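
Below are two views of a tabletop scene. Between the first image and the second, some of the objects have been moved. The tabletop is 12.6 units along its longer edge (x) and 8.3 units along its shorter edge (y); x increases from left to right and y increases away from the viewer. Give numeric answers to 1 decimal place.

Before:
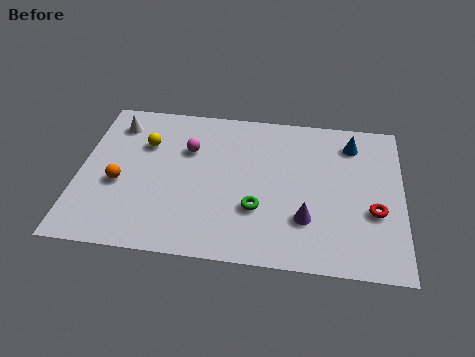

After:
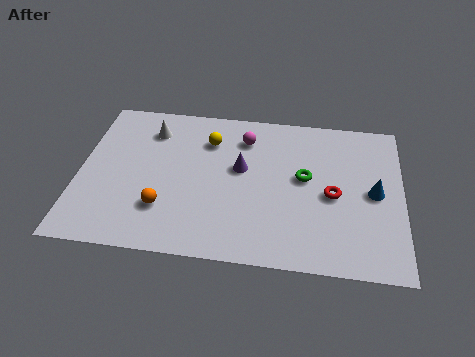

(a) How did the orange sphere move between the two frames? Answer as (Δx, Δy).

(1.8, -1.1)

From the two frames, the orange sphere sits at roughly (1.6, 3.4) before and (3.4, 2.3) after.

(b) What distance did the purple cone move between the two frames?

3.5

The purple cone moved from about (8.9, 2.4) to (6.3, 4.8), a distance of √(2.6² + 2.4²) ≈ 3.5.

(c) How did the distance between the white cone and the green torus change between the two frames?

-0.6

The distance was about 7.0 in the first image and 6.4 in the second, so they moved 0.6 units closer together.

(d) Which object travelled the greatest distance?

the purple cone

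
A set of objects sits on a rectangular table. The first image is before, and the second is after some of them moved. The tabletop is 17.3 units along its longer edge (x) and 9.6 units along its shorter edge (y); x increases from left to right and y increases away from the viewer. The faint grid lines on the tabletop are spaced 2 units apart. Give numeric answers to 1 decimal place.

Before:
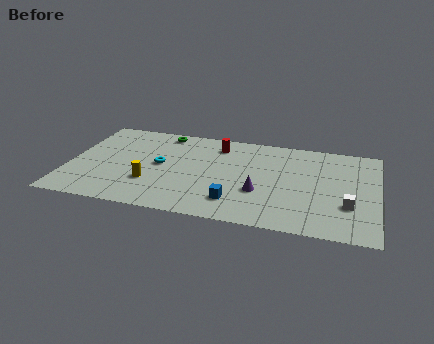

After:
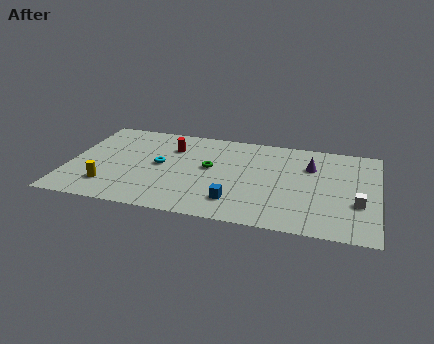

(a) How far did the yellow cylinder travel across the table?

2.4

The yellow cylinder was near (4.7, 3.0) before and (2.4, 2.2) after, so it travelled √(2.3² + 0.8²) ≈ 2.4 units.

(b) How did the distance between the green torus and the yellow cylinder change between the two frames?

+0.8

Before: roughly 5.5 units apart; after: 6.3. That's 0.8 units further apart.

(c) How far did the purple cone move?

4.3

The purple cone was near (10.8, 3.4) before and (13.5, 6.7) after, so it travelled √(2.7² + 3.3²) ≈ 4.3 units.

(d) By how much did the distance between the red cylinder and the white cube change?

+2.3

They were about 8.9 units apart before and 11.2 after — 2.3 units further apart.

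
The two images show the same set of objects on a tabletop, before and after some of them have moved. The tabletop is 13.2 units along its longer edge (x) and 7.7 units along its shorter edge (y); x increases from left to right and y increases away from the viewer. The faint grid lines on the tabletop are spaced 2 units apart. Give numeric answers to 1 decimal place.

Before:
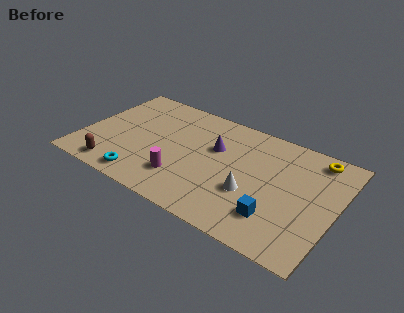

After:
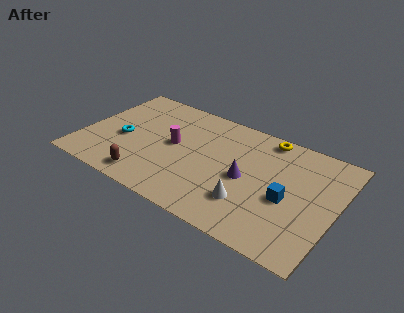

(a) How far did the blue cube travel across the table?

1.5

The blue cube moved from about (10.4, 1.9) to (10.8, 3.3), a distance of √(0.4² + 1.4²) ≈ 1.5.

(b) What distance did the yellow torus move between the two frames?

2.6

The yellow torus moved from about (11.8, 6.7) to (9.2, 6.9), a distance of √(2.6² + 0.2²) ≈ 2.6.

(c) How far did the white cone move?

0.7

The white cone moved from about (9.0, 2.8) to (9.0, 2.1), a distance of √(0.0² + 0.7²) ≈ 0.7.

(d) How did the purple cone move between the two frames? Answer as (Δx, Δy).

(1.8, -1.3)

The purple cone was at about (6.8, 4.9) and moved to about (8.6, 3.6).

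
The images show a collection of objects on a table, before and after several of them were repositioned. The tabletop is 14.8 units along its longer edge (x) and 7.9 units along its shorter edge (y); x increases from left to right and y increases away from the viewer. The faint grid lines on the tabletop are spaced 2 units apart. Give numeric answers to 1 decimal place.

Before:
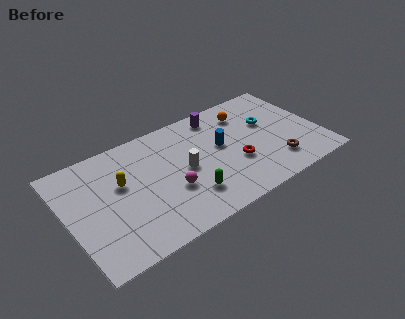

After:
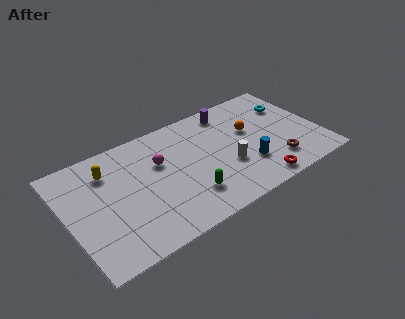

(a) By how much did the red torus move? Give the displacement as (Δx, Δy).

(0.9, -2.0)

The red torus was at about (9.7, 2.9) and moved to about (10.6, 0.9).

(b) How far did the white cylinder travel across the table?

2.6

The white cylinder moved from about (6.8, 3.9) to (9.2, 2.9), a distance of √(2.4² + 1.0²) ≈ 2.6.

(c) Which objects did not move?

the brown torus and the green capsule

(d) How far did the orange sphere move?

1.4

The orange sphere was near (10.9, 6.2) before and (10.9, 4.8) after, so it travelled √(0.0² + 1.4²) ≈ 1.4 units.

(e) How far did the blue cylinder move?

2.4

From (9.1, 4.5) to (10.3, 2.4), the blue cylinder covered √(1.2² + 2.1²) ≈ 2.4 units.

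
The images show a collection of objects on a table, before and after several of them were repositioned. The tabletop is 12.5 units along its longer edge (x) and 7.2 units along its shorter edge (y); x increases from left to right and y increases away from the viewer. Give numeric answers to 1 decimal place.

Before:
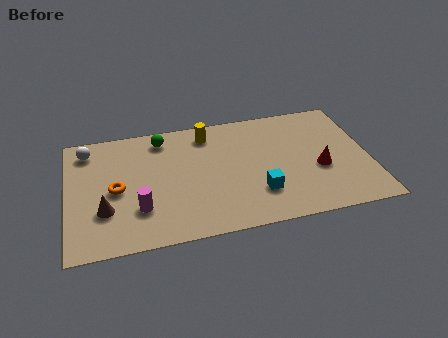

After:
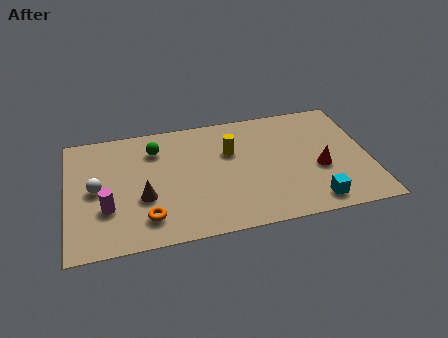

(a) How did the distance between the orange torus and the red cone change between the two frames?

-1.1

They were about 8.4 units apart before and 7.3 after — 1.1 units closer together.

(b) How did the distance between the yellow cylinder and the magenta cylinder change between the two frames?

+0.8

Before: roughly 4.9 units apart; after: 5.7. That's 0.8 units further apart.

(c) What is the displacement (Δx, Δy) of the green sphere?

(-0.3, -0.6)

The green sphere was at about (4.0, 6.1) and moved to about (3.7, 5.5).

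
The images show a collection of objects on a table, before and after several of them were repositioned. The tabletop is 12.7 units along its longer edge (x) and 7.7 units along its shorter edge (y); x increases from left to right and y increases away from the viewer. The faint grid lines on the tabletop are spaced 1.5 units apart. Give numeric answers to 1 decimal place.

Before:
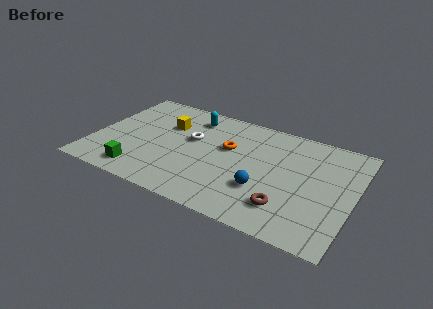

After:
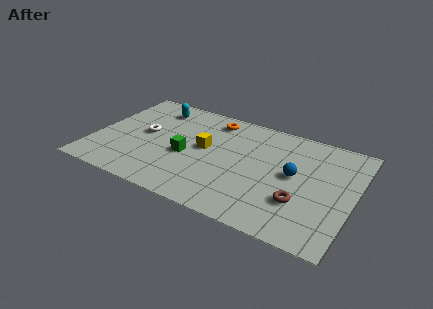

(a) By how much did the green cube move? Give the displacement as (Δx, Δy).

(2.0, 2.1)

The green cube started near (2.6, 1.2) and ended near (4.6, 3.3).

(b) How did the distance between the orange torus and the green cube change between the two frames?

-1.9

Before: roughly 5.2 units apart; after: 3.3. That's 1.9 units closer together.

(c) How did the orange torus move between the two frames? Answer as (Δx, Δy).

(-1.0, 1.8)

From the two frames, the orange torus sits at roughly (6.5, 4.7) before and (5.5, 6.5) after.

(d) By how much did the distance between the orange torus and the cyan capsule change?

+0.3

They were about 2.6 units apart before and 2.9 after — 0.3 units further apart.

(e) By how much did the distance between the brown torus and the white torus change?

+2.4

Before: roughly 5.7 units apart; after: 8.1. That's 2.4 units further apart.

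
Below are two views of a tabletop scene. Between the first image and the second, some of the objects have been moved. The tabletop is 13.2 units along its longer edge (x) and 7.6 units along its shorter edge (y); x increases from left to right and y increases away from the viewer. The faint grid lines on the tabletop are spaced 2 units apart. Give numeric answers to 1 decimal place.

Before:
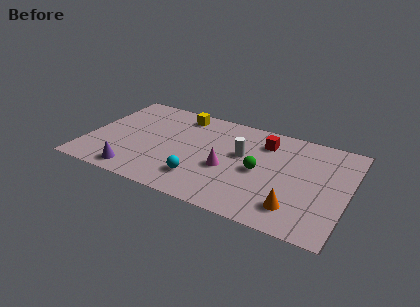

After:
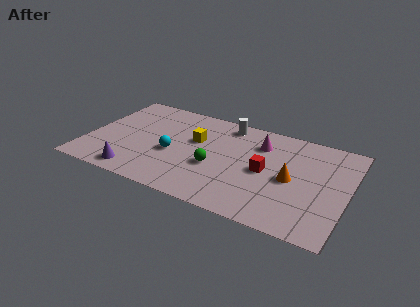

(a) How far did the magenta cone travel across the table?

3.0

The magenta cone moved from about (7.2, 3.1) to (8.6, 5.7), a distance of √(1.4² + 2.6²) ≈ 3.0.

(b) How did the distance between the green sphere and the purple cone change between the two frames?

-2.2

Before: roughly 6.5 units apart; after: 4.3. That's 2.2 units closer together.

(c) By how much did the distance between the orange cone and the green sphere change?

+1.0

The distance was about 2.8 in the first image and 3.8 in the second, so they moved 1.0 units further apart.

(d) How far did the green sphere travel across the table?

2.3

The green sphere was near (8.8, 3.6) before and (6.6, 3.0) after, so it travelled √(2.2² + 0.6²) ≈ 2.3 units.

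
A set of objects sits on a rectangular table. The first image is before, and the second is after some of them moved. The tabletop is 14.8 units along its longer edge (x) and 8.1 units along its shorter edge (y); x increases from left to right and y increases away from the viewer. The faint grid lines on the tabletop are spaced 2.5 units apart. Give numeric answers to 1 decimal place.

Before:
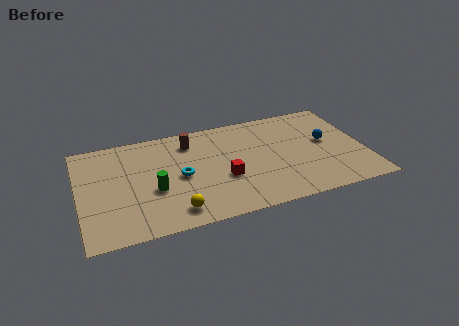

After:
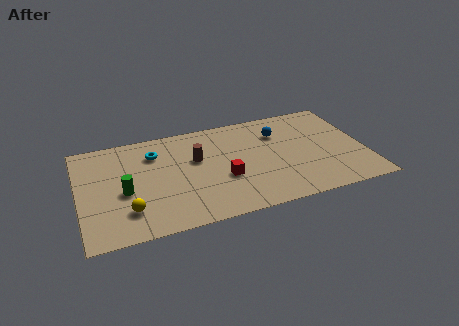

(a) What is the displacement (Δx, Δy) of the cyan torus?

(-1.2, 2.2)

From the two frames, the cyan torus sits at roughly (5.2, 3.9) before and (4.0, 6.1) after.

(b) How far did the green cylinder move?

1.5

From (3.8, 3.2) to (2.3, 3.5), the green cylinder covered √(1.5² + 0.3²) ≈ 1.5 units.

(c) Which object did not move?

the red cube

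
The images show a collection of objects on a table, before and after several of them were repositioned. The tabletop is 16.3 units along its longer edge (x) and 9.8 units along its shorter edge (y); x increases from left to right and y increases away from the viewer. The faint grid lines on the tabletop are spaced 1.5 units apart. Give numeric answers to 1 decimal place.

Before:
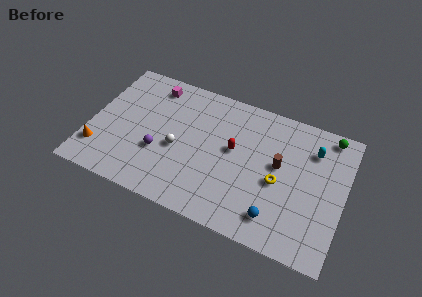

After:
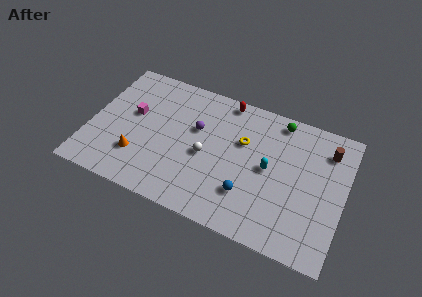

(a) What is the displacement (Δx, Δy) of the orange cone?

(2.5, 0.4)

The orange cone started near (0.8, 2.3) and ended near (3.3, 2.7).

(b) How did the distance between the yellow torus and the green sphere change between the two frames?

-2.1

They were about 5.3 units apart before and 3.2 after — 2.1 units closer together.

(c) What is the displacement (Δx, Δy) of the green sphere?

(-3.2, -0.1)

The green sphere was at about (15.0, 8.8) and moved to about (11.8, 8.7).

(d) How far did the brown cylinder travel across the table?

3.6

From (12.1, 5.5) to (15.0, 7.7), the brown cylinder covered √(2.9² + 2.2²) ≈ 3.6 units.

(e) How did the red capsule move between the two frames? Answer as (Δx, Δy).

(-0.9, 3.4)

From the two frames, the red capsule sits at roughly (9.2, 5.5) before and (8.3, 8.9) after.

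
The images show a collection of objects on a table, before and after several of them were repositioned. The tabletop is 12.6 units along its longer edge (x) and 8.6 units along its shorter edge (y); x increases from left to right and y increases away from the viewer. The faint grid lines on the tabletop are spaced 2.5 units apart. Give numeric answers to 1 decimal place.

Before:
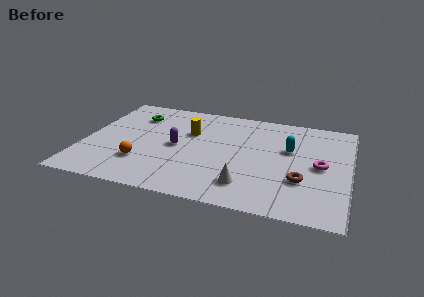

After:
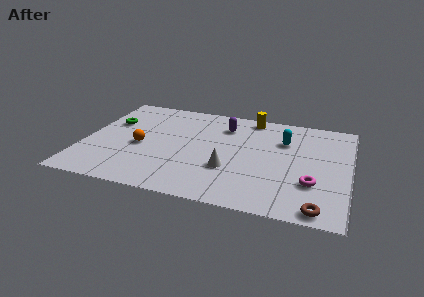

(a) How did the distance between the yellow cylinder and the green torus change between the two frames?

+4.1

The distance was about 2.8 in the first image and 6.9 in the second, so they moved 4.1 units further apart.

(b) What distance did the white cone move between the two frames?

1.4

From (7.9, 1.8) to (7.0, 2.9), the white cone covered √(0.9² + 1.1²) ≈ 1.4 units.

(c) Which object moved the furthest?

the yellow cylinder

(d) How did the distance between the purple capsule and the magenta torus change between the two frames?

-0.9

The distance was about 6.8 in the first image and 5.9 in the second, so they moved 0.9 units closer together.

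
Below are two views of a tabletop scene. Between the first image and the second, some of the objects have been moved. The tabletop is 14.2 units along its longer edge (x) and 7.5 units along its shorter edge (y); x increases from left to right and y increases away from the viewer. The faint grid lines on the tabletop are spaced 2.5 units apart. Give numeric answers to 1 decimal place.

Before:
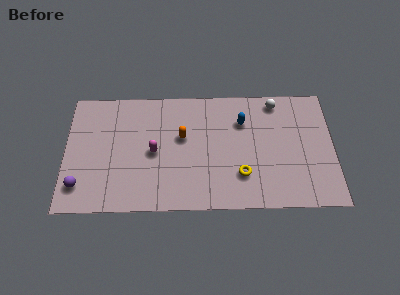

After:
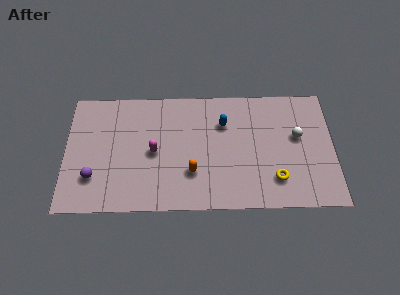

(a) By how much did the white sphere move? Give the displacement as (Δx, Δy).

(1.1, -2.2)

The white sphere was at about (11.2, 6.6) and moved to about (12.3, 4.4).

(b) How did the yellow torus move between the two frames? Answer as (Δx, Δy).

(1.8, -0.3)

From the two frames, the yellow torus sits at roughly (9.3, 2.1) before and (11.1, 1.8) after.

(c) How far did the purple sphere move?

0.9

The purple sphere was near (0.8, 1.6) before and (1.5, 2.1) after, so it travelled √(0.7² + 0.5²) ≈ 0.9 units.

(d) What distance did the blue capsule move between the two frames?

1.0

The blue capsule moved from about (9.4, 5.4) to (8.4, 5.3), a distance of √(1.0² + 0.1²) ≈ 1.0.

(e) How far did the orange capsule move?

2.3

The orange capsule moved from about (6.2, 4.5) to (6.7, 2.3), a distance of √(0.5² + 2.2²) ≈ 2.3.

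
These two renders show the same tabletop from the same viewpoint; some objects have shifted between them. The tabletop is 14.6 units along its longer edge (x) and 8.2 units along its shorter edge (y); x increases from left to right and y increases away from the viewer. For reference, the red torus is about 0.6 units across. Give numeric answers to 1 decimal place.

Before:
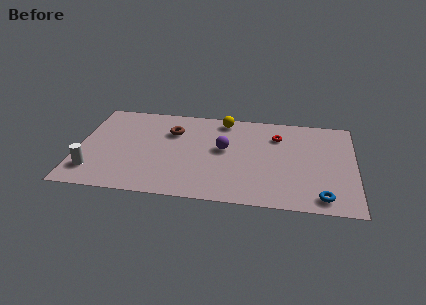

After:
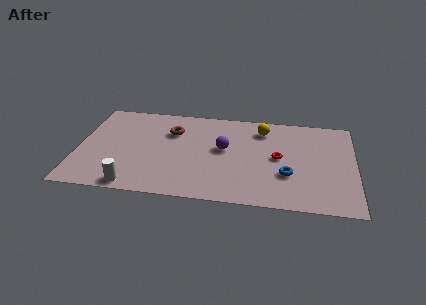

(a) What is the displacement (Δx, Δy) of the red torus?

(0.1, -1.9)

From the two frames, the red torus sits at roughly (10.5, 6.1) before and (10.6, 4.2) after.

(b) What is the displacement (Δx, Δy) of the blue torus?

(-1.8, 1.7)

From the two frames, the blue torus sits at roughly (12.9, 1.1) before and (11.1, 2.8) after.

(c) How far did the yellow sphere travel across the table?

2.2

The yellow sphere was near (7.6, 7.2) before and (9.7, 6.6) after, so it travelled √(2.1² + 0.6²) ≈ 2.2 units.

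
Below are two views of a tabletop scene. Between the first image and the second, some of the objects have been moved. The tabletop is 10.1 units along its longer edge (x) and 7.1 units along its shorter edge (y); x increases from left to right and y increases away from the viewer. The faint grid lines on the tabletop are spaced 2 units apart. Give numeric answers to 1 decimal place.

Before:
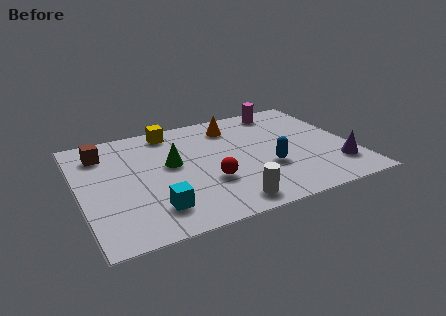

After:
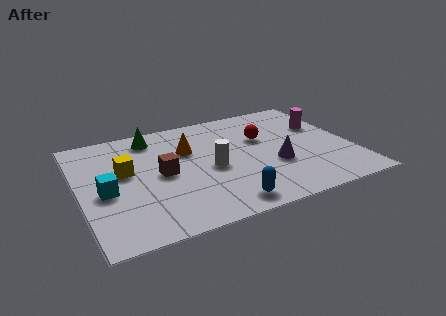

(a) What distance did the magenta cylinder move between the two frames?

2.1

The magenta cylinder moved from about (7.9, 6.2) to (9.2, 4.6), a distance of √(1.3² + 1.6²) ≈ 2.1.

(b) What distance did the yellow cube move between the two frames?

2.8

The yellow cube was near (3.6, 6.2) before and (1.7, 4.1) after, so it travelled √(1.9² + 2.1²) ≈ 2.8 units.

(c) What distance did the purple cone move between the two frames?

2.4

The purple cone moved from about (9.3, 1.7) to (7.1, 2.6), a distance of √(2.2² + 0.9²) ≈ 2.4.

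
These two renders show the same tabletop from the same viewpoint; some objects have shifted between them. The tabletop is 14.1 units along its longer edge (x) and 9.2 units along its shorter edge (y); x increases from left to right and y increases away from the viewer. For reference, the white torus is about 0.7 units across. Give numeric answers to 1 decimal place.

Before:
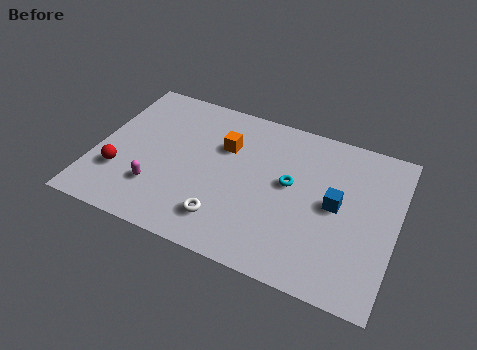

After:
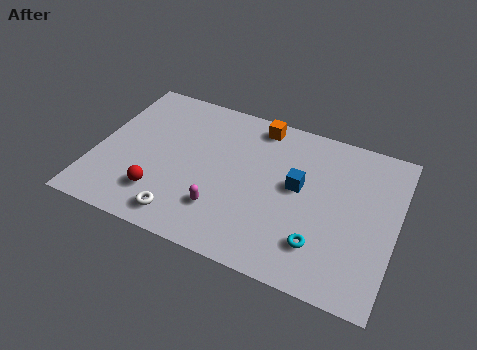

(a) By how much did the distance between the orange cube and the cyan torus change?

+3.5

They were about 3.4 units apart before and 6.9 after — 3.5 units further apart.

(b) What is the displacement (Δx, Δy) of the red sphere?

(2.0, -0.6)

The red sphere started near (1.3, 2.8) and ended near (3.3, 2.2).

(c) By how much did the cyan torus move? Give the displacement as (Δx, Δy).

(1.7, -2.9)

The cyan torus started near (9.1, 5.1) and ended near (10.8, 2.2).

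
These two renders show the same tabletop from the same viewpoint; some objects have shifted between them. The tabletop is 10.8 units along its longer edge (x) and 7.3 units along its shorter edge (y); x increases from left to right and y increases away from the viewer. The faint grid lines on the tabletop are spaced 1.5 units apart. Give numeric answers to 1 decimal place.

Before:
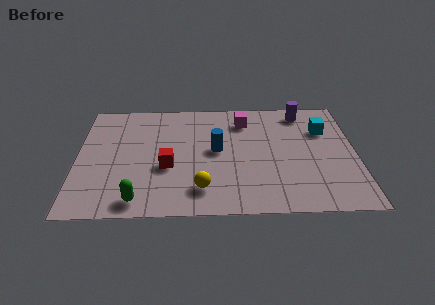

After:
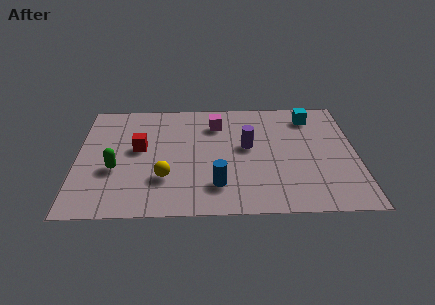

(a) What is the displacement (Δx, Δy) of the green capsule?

(-0.9, 1.9)

From the two frames, the green capsule sits at roughly (2.4, 0.9) before and (1.5, 2.8) after.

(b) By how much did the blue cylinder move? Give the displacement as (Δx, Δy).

(0.0, -2.2)

The blue cylinder was at about (5.4, 3.9) and moved to about (5.4, 1.7).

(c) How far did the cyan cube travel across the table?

1.0

The cyan cube was near (9.6, 5.1) before and (9.1, 6.0) after, so it travelled √(0.5² + 0.9²) ≈ 1.0 units.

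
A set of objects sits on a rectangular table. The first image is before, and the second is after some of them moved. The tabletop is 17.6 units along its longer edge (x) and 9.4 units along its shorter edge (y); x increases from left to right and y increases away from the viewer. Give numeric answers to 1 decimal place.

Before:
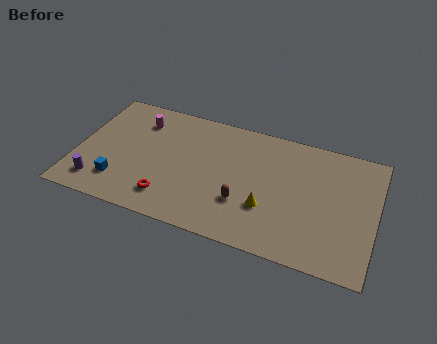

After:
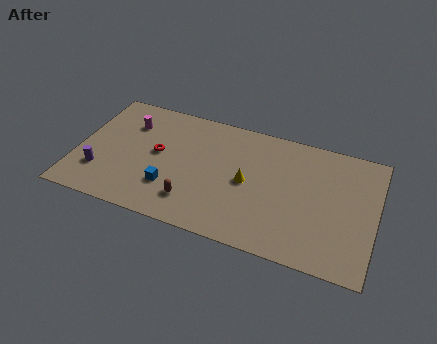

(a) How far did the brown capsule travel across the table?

3.0

From (10.0, 3.0) to (7.1, 2.1), the brown capsule covered √(2.9² + 0.9²) ≈ 3.0 units.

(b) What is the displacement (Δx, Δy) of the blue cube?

(3.0, 0.5)

The blue cube started near (2.7, 2.2) and ended near (5.7, 2.7).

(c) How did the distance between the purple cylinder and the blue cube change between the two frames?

+2.9

The distance was about 1.3 in the first image and 4.2 in the second, so they moved 2.9 units further apart.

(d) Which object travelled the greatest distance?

the red torus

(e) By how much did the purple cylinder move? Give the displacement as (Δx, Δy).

(0.0, 0.9)

The purple cylinder was at about (1.5, 1.7) and moved to about (1.5, 2.6).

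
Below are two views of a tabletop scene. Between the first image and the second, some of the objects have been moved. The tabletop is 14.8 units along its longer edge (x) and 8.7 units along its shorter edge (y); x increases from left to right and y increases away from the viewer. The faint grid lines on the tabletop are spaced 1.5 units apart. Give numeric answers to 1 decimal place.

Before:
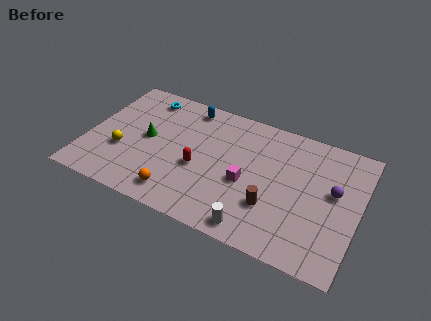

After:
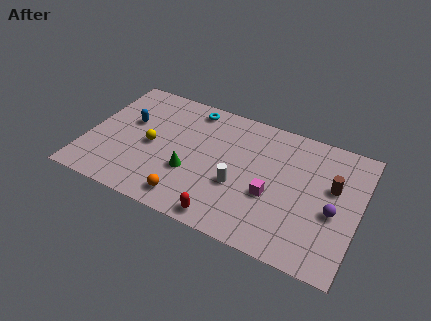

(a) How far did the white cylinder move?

2.6

The white cylinder was near (9.6, 1.0) before and (8.4, 3.3) after, so it travelled √(1.2² + 2.3²) ≈ 2.6 units.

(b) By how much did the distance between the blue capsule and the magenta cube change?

+2.9

Before: roughly 5.4 units apart; after: 8.3. That's 2.9 units further apart.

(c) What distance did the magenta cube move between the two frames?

1.4

From (8.8, 3.7) to (10.2, 3.4), the magenta cube covered √(1.4² + 0.3²) ≈ 1.4 units.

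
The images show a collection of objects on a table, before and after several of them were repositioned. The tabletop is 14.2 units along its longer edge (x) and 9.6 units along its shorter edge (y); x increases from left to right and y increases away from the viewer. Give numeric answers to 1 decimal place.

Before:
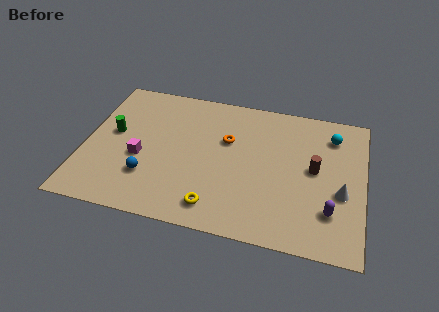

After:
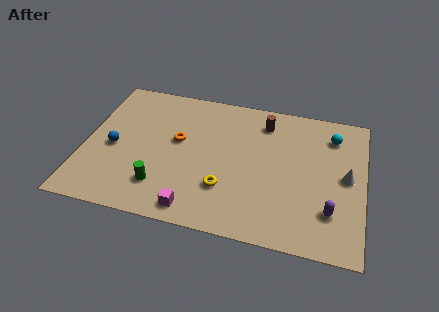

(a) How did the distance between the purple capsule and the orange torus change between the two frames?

+2.0

They were about 6.5 units apart before and 8.5 after — 2.0 units further apart.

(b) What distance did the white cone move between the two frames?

1.1

The white cone was near (13.1, 3.8) before and (13.3, 4.9) after, so it travelled √(0.2² + 1.1²) ≈ 1.1 units.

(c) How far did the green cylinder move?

4.1

The green cylinder was near (1.4, 5.3) before and (4.1, 2.2) after, so it travelled √(2.7² + 3.1²) ≈ 4.1 units.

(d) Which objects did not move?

the cyan sphere and the purple capsule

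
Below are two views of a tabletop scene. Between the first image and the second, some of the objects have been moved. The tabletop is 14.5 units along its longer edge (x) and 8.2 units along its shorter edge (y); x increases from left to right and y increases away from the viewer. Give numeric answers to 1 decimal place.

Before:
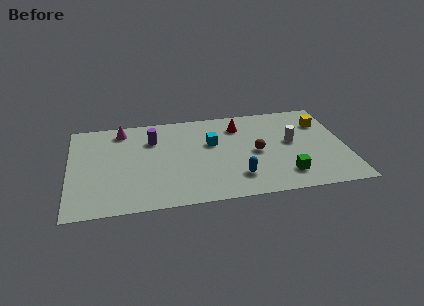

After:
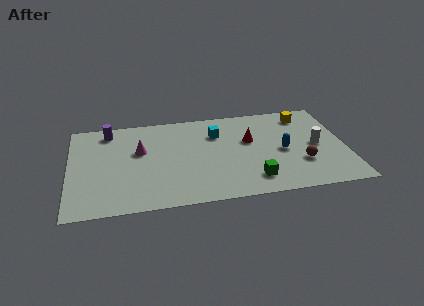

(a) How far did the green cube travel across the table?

1.7

From (11.2, 1.7) to (9.5, 1.6), the green cube covered √(1.7² + 0.1²) ≈ 1.7 units.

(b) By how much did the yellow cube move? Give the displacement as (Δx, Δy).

(-0.9, 0.8)

The yellow cube was at about (13.4, 6.0) and moved to about (12.5, 6.8).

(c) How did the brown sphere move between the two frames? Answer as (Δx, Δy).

(2.3, -1.3)

The brown sphere was at about (9.8, 3.9) and moved to about (12.1, 2.6).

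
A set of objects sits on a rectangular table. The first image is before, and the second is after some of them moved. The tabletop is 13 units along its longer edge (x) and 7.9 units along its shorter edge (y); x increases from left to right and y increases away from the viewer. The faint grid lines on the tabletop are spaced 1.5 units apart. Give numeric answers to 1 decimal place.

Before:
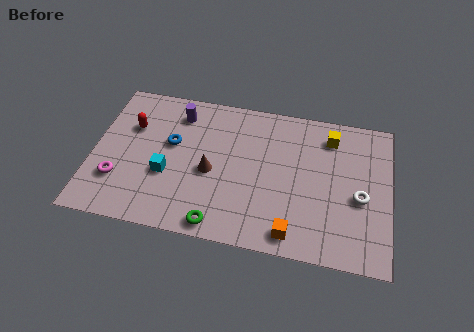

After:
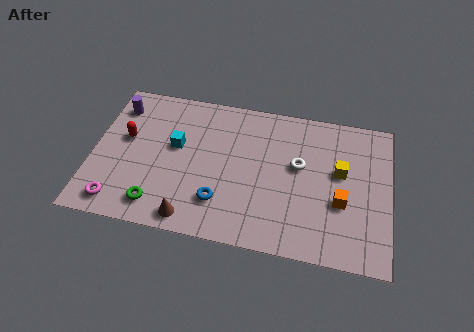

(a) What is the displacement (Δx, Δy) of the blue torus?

(2.3, -2.7)

The blue torus started near (3.4, 4.7) and ended near (5.7, 2.0).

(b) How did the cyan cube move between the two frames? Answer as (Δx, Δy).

(0.3, 1.6)

From the two frames, the cyan cube sits at roughly (3.3, 3.0) before and (3.6, 4.6) after.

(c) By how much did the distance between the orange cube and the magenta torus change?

+2.0

Before: roughly 7.8 units apart; after: 9.8. That's 2.0 units further apart.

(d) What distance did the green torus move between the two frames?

2.7

The green torus was near (5.7, 0.8) before and (3.0, 1.3) after, so it travelled √(2.7² + 0.5²) ≈ 2.7 units.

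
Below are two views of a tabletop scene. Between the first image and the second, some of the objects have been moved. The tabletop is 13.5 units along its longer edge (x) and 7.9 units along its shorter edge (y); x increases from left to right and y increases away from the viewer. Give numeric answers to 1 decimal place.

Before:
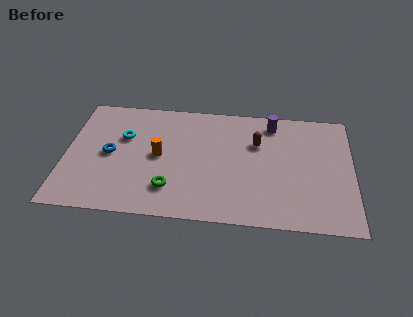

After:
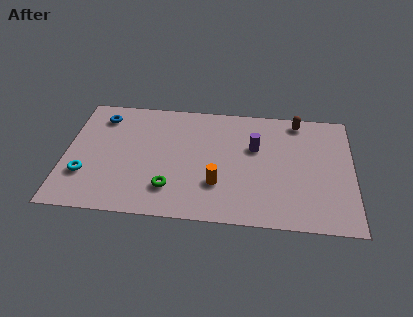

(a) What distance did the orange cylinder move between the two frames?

3.2

From (4.4, 4.0) to (7.2, 2.4), the orange cylinder covered √(2.8² + 1.6²) ≈ 3.2 units.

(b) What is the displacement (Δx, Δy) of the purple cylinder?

(-0.8, -1.7)

The purple cylinder started near (9.7, 6.7) and ended near (8.9, 5.0).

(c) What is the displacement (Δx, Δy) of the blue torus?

(-0.5, 2.5)

The blue torus started near (2.1, 3.9) and ended near (1.6, 6.4).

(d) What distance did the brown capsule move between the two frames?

2.5

The brown capsule was near (9.0, 5.3) before and (10.9, 7.0) after, so it travelled √(1.9² + 1.7²) ≈ 2.5 units.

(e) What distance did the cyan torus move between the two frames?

3.2

The cyan torus moved from about (2.7, 5.1) to (1.0, 2.4), a distance of √(1.7² + 2.7²) ≈ 3.2.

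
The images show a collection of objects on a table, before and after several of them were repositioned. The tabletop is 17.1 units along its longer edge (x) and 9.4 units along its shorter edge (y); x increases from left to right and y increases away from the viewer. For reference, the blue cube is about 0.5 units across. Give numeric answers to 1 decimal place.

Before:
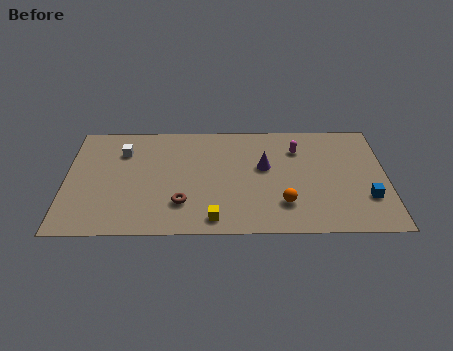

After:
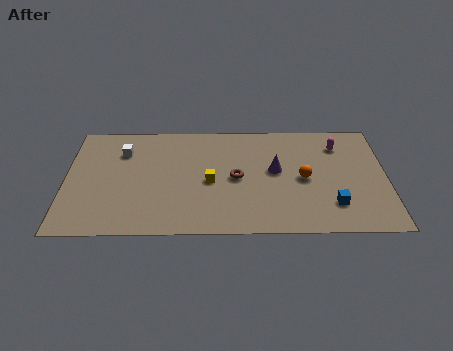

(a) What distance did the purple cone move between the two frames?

0.7

The purple cone was near (10.6, 5.5) before and (11.2, 5.2) after, so it travelled √(0.6² + 0.3²) ≈ 0.7 units.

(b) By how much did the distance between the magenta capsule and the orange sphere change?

-1.3

Before: roughly 4.7 units apart; after: 3.4. That's 1.3 units closer together.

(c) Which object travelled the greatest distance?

the brown torus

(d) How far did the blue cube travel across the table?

1.9

The blue cube was near (16.0, 2.8) before and (14.2, 2.3) after, so it travelled √(1.8² + 0.5²) ≈ 1.9 units.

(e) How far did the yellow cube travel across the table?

3.1

From (7.9, 1.2) to (7.7, 4.3), the yellow cube covered √(0.2² + 3.1²) ≈ 3.1 units.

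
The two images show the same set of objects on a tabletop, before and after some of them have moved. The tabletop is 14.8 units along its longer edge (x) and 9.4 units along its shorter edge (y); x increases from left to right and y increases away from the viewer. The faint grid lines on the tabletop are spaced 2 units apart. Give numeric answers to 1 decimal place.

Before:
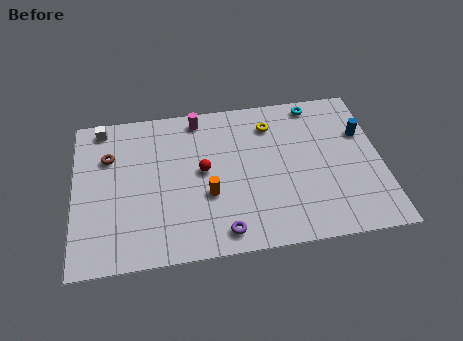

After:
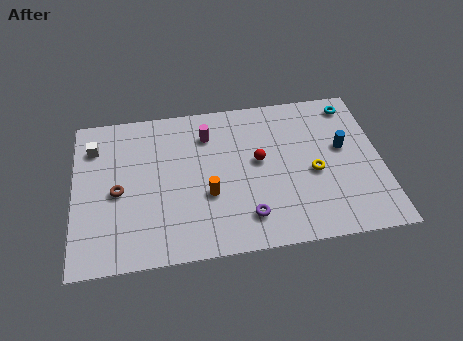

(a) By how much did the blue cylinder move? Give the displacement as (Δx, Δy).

(-1.0, -0.8)

The blue cylinder started near (14.0, 6.2) and ended near (13.0, 5.4).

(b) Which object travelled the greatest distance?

the yellow torus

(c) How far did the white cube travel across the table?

1.3

The white cube was near (1.4, 8.4) before and (1.0, 7.2) after, so it travelled √(0.4² + 1.2²) ≈ 1.3 units.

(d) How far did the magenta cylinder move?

1.2

The magenta cylinder moved from about (6.1, 8.3) to (6.5, 7.2), a distance of √(0.4² + 1.1²) ≈ 1.2.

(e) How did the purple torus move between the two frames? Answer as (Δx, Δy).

(1.2, 0.7)

The purple torus started near (7.0, 1.2) and ended near (8.2, 1.9).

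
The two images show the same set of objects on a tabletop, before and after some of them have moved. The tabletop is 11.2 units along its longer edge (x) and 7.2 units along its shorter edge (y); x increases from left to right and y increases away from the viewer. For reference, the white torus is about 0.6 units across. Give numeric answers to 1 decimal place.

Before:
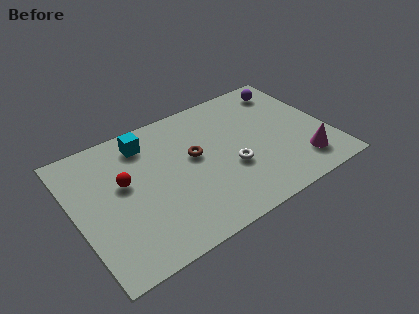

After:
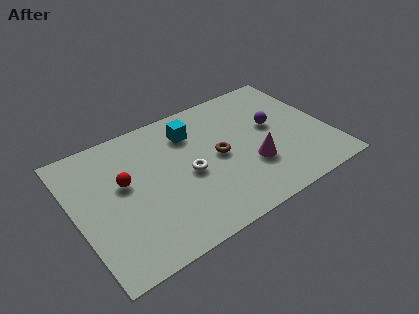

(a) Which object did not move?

the red sphere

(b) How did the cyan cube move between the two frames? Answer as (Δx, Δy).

(2.0, -0.4)

The cyan cube was at about (3.4, 5.9) and moved to about (5.4, 5.5).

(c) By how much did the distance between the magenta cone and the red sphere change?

-2.3

They were about 8.0 units apart before and 5.7 after — 2.3 units closer together.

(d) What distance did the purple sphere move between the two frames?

2.1

The purple sphere moved from about (9.9, 6.0) to (8.9, 4.1), a distance of √(1.0² + 1.9²) ≈ 2.1.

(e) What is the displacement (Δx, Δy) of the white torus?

(-1.8, 0.6)

The white torus started near (6.7, 2.7) and ended near (4.9, 3.3).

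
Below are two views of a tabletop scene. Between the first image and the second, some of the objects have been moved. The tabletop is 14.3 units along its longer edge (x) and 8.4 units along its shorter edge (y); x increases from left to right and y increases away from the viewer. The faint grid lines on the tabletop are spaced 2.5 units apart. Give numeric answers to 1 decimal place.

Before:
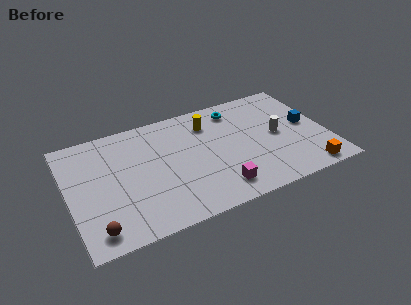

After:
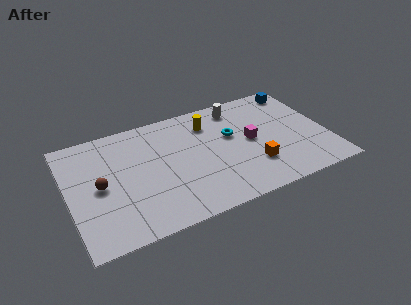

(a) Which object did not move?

the yellow cylinder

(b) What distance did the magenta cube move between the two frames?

3.6

From (7.9, 1.5) to (10.1, 4.3), the magenta cube covered √(2.2² + 2.8²) ≈ 3.6 units.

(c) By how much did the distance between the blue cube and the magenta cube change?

-1.8

The distance was about 6.1 in the first image and 4.3 in the second, so they moved 1.8 units closer together.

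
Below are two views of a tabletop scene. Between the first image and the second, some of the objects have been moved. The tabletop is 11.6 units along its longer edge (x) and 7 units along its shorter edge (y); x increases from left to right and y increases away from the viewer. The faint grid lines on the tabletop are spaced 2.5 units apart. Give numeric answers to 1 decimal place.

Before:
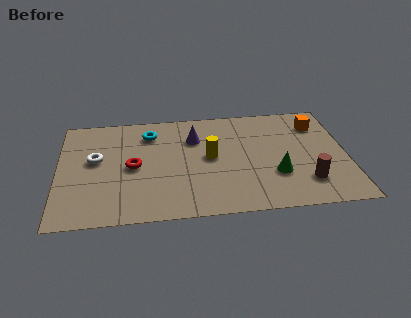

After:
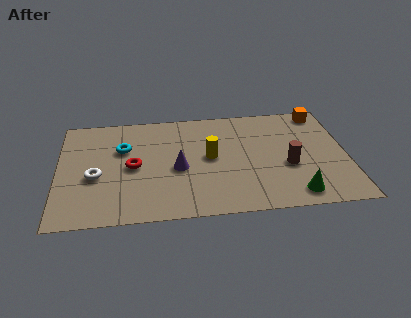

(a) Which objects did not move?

the yellow cylinder and the red torus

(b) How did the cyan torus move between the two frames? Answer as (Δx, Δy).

(-1.1, -0.9)

The cyan torus was at about (3.7, 5.5) and moved to about (2.6, 4.6).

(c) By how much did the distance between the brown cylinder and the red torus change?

-0.9

They were about 7.1 units apart before and 6.2 after — 0.9 units closer together.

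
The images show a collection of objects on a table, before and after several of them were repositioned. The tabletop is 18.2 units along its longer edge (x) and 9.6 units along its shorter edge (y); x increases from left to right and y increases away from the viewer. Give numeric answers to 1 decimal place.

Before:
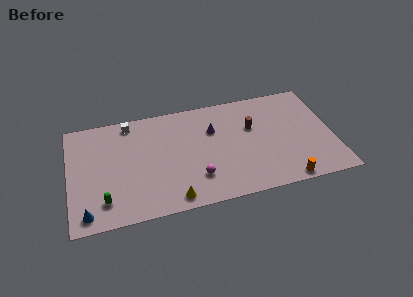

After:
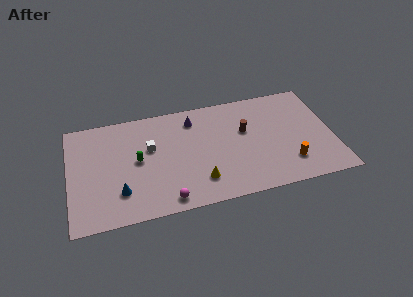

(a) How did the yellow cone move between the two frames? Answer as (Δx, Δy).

(1.9, 1.1)

The yellow cone was at about (6.9, 1.1) and moved to about (8.8, 2.2).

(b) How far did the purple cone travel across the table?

1.8

From (10.0, 6.5) to (8.7, 7.8), the purple cone covered √(1.3² + 1.3²) ≈ 1.8 units.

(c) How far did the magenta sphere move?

2.5

From (8.6, 2.5) to (6.5, 1.1), the magenta sphere covered √(2.1² + 1.4²) ≈ 2.5 units.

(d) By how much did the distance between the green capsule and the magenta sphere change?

-2.0

They were about 6.3 units apart before and 4.3 after — 2.0 units closer together.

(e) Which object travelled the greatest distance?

the green capsule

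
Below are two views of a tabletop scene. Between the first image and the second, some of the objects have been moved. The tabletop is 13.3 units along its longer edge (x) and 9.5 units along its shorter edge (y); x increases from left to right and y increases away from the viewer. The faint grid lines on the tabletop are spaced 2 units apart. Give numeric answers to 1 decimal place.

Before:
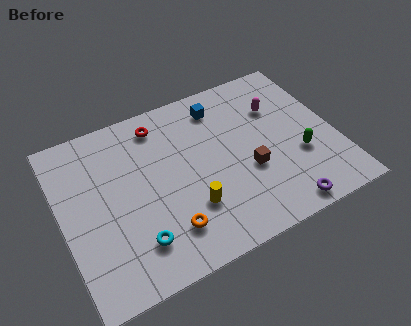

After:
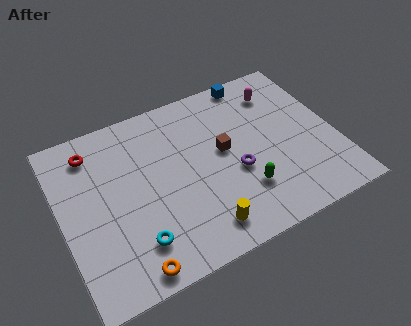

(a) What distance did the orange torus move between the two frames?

2.2

From (4.7, 2.1) to (2.8, 0.9), the orange torus covered √(1.9² + 1.2²) ≈ 2.2 units.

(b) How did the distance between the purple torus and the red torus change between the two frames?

-1.1

They were about 8.7 units apart before and 7.6 after — 1.1 units closer together.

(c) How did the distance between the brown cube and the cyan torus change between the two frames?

-0.3

Before: roughly 5.9 units apart; after: 5.6. That's 0.3 units closer together.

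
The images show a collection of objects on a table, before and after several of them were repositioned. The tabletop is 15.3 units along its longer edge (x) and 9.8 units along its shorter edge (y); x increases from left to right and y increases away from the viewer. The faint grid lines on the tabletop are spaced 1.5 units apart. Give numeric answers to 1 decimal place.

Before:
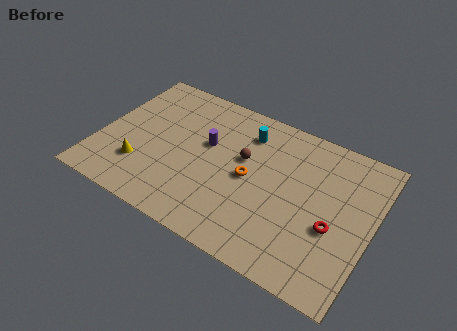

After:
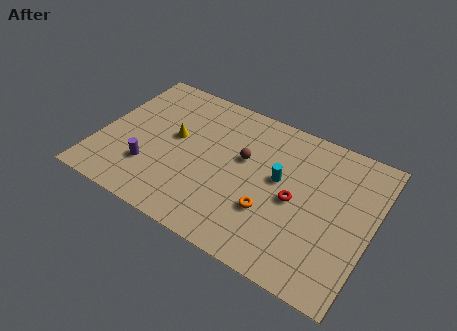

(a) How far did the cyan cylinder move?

3.1

From (7.9, 7.7) to (10.1, 5.5), the cyan cylinder covered √(2.2² + 2.2²) ≈ 3.1 units.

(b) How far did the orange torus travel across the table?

2.1

From (8.5, 4.8) to (9.9, 3.2), the orange torus covered √(1.4² + 1.6²) ≈ 2.1 units.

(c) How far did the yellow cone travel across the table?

3.2

The yellow cone moved from about (2.6, 2.7) to (4.1, 5.5), a distance of √(1.5² + 2.8²) ≈ 3.2.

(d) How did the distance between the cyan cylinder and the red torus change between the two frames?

-5.3

They were about 6.6 units apart before and 1.3 after — 5.3 units closer together.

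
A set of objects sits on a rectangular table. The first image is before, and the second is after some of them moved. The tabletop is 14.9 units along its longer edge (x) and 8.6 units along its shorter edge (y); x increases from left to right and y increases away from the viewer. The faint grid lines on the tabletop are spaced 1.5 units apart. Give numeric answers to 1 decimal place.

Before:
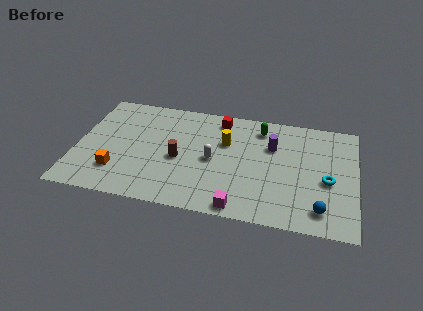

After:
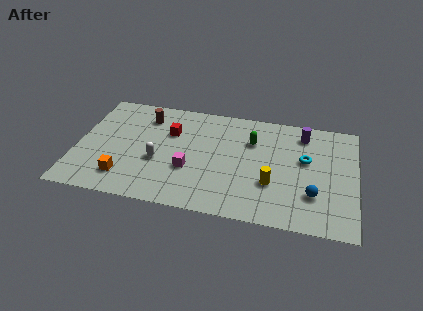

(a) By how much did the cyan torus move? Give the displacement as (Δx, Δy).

(-1.2, 1.4)

From the two frames, the cyan torus sits at roughly (13.4, 3.7) before and (12.2, 5.1) after.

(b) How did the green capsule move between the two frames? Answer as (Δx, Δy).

(-0.4, -1.1)

From the two frames, the green capsule sits at roughly (9.7, 7.1) before and (9.3, 6.0) after.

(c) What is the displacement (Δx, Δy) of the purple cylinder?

(1.6, 1.3)

From the two frames, the purple cylinder sits at roughly (10.4, 5.8) before and (12.0, 7.1) after.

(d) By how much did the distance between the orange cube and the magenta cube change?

-3.1

The distance was about 6.7 in the first image and 3.6 in the second, so they moved 3.1 units closer together.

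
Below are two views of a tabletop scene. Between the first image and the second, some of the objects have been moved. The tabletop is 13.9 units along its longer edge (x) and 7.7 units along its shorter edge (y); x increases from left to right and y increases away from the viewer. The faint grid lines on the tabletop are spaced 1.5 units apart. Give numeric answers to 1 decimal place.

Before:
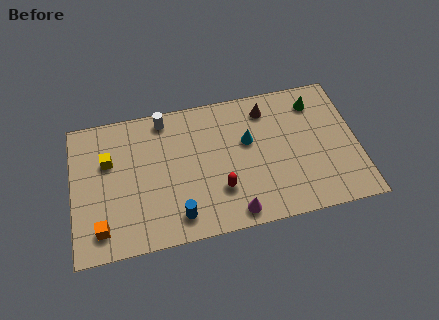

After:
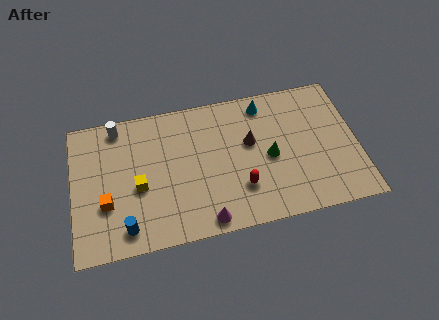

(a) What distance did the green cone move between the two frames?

3.5

The green cone moved from about (12.0, 6.2) to (9.6, 3.6), a distance of √(2.4² + 2.6²) ≈ 3.5.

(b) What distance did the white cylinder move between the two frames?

2.3

The white cylinder was near (4.6, 6.8) before and (2.3, 6.8) after, so it travelled √(2.3² + 0.0²) ≈ 2.3 units.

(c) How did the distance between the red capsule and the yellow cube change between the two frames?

-0.9

The distance was about 5.9 in the first image and 5.0 in the second, so they moved 0.9 units closer together.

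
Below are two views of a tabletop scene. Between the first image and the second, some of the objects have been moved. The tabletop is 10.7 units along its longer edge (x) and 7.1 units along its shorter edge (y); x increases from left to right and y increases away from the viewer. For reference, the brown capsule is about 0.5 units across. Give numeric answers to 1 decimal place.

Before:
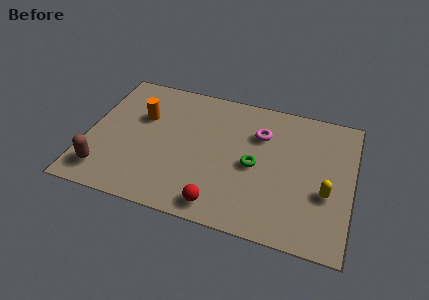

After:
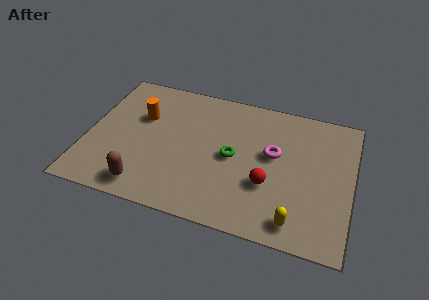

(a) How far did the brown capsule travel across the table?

1.7

The brown capsule moved from about (0.9, 1.3) to (2.6, 1.0), a distance of √(1.7² + 0.3²) ≈ 1.7.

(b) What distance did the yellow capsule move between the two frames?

2.0

The yellow capsule moved from about (9.7, 2.7) to (8.6, 1.0), a distance of √(1.1² + 1.7²) ≈ 2.0.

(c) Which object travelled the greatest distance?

the red sphere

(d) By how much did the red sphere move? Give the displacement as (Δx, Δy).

(1.8, 1.6)

The red sphere started near (5.6, 0.9) and ended near (7.4, 2.5).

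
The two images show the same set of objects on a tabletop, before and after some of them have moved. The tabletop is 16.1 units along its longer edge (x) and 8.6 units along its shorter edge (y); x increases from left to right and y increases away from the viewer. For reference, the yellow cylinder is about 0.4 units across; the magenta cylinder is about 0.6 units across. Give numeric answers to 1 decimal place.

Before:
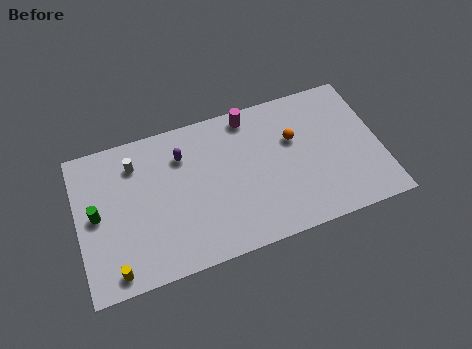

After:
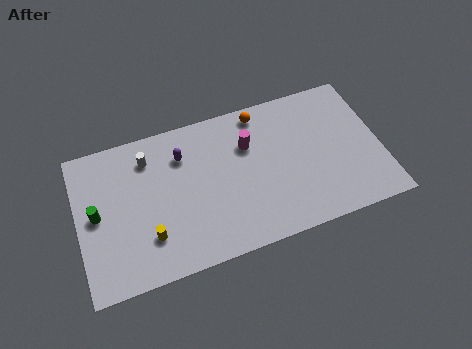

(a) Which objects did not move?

the green cylinder and the purple capsule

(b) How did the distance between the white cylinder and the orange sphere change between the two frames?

-2.3

The distance was about 8.5 in the first image and 6.2 in the second, so they moved 2.3 units closer together.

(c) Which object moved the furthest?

the orange sphere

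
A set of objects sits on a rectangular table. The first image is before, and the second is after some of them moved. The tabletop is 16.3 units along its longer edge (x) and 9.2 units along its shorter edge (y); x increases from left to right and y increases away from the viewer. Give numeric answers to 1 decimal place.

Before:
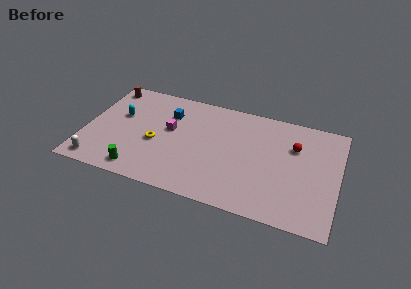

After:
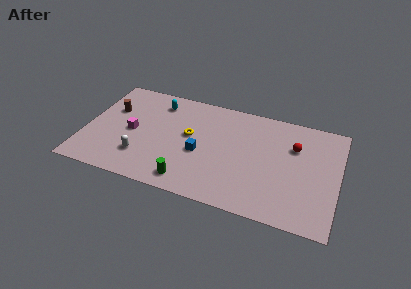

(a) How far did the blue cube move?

3.6

The blue cube was near (5.2, 6.7) before and (7.5, 3.9) after, so it travelled √(2.3² + 2.8²) ≈ 3.6 units.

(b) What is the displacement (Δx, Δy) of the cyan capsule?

(2.3, 1.9)

From the two frames, the cyan capsule sits at roughly (2.1, 5.6) before and (4.4, 7.5) after.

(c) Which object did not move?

the red sphere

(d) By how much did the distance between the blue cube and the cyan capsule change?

+1.5

They were about 3.3 units apart before and 4.8 after — 1.5 units further apart.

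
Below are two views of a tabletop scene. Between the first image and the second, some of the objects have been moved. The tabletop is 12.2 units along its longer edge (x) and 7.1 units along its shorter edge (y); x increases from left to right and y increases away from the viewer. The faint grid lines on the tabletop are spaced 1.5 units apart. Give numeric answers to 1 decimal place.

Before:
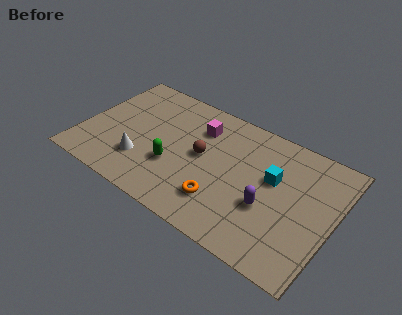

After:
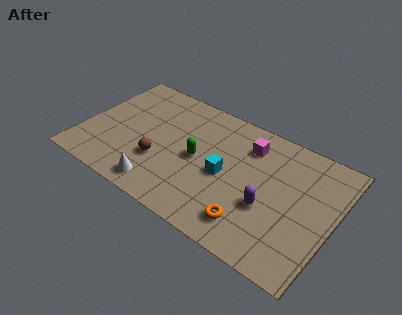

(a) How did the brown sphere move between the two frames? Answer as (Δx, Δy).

(-1.9, -1.4)

From the two frames, the brown sphere sits at roughly (5.8, 3.8) before and (3.9, 2.4) after.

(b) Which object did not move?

the purple capsule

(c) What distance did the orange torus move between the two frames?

1.6

From (7.1, 1.8) to (8.6, 1.4), the orange torus covered √(1.5² + 0.4²) ≈ 1.6 units.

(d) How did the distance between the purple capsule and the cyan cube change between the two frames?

+0.7

They were about 1.6 units apart before and 2.3 after — 0.7 units further apart.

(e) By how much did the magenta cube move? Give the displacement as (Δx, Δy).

(2.4, 0.2)

From the two frames, the magenta cube sits at roughly (5.4, 5.3) before and (7.8, 5.5) after.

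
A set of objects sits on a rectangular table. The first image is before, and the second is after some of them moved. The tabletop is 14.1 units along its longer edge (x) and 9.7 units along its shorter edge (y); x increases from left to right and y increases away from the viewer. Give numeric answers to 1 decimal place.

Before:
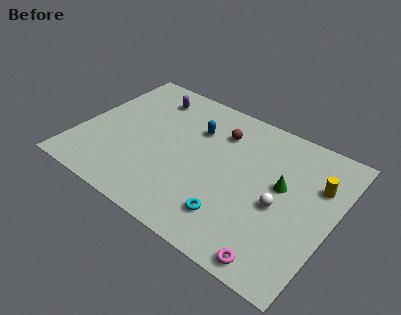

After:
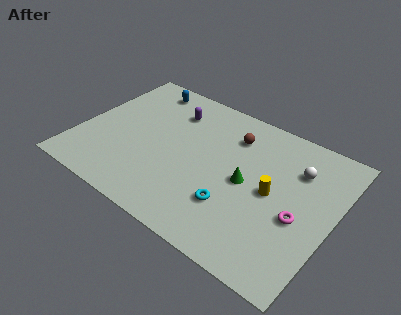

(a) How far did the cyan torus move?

0.7

From (9.1, 2.1) to (9.0, 2.8), the cyan torus covered √(0.1² + 0.7²) ≈ 0.7 units.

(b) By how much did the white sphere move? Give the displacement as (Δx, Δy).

(0.5, 2.8)

The white sphere started near (11.3, 4.2) and ended near (11.8, 7.0).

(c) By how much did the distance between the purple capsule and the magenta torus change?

-2.6

Before: roughly 11.1 units apart; after: 8.5. That's 2.6 units closer together.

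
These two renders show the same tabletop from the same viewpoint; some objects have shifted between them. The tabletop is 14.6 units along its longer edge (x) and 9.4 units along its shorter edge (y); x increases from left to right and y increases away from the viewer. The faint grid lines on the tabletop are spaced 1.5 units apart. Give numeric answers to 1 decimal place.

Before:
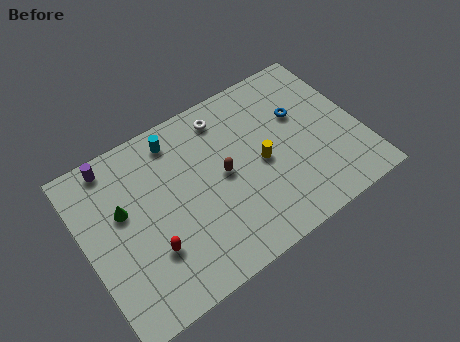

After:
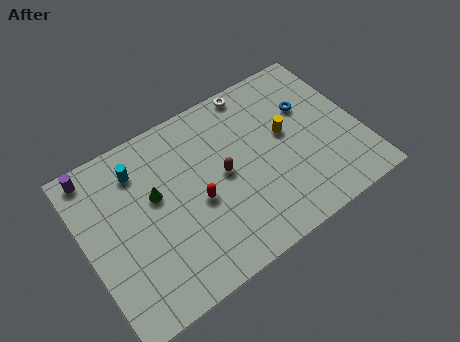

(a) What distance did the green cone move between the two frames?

1.7

The green cone was near (2.1, 5.7) before and (3.8, 5.6) after, so it travelled √(1.7² + 0.1²) ≈ 1.7 units.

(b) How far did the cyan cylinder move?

2.2

The cyan cylinder moved from about (5.3, 8.0) to (3.2, 7.4), a distance of √(2.1² + 0.6²) ≈ 2.2.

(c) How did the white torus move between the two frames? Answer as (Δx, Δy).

(1.8, 0.7)

From the two frames, the white torus sits at roughly (7.9, 7.9) before and (9.7, 8.6) after.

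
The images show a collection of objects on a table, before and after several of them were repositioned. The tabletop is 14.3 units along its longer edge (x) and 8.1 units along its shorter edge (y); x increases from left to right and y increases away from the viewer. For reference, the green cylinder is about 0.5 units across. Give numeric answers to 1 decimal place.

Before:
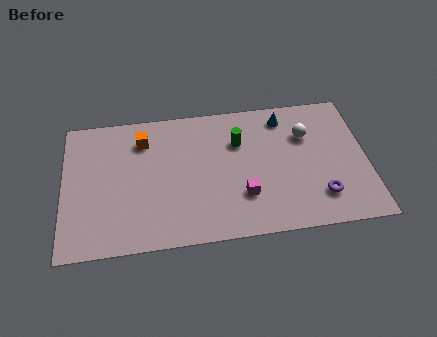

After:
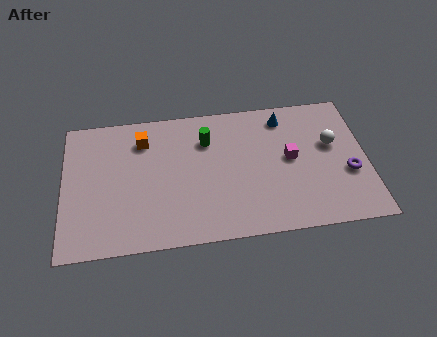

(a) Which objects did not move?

the blue cone and the orange cube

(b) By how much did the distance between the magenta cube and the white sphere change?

-2.4

The distance was about 4.5 in the first image and 2.1 in the second, so they moved 2.4 units closer together.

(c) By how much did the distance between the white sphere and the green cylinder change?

+2.8

The distance was about 3.2 in the first image and 6.0 in the second, so they moved 2.8 units further apart.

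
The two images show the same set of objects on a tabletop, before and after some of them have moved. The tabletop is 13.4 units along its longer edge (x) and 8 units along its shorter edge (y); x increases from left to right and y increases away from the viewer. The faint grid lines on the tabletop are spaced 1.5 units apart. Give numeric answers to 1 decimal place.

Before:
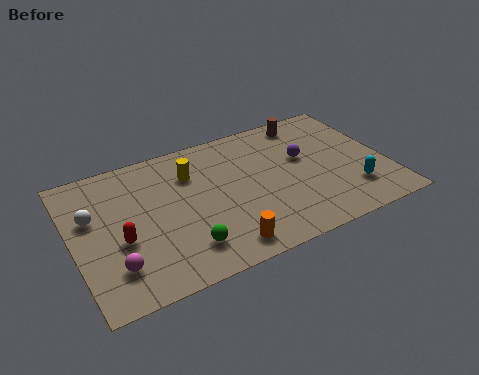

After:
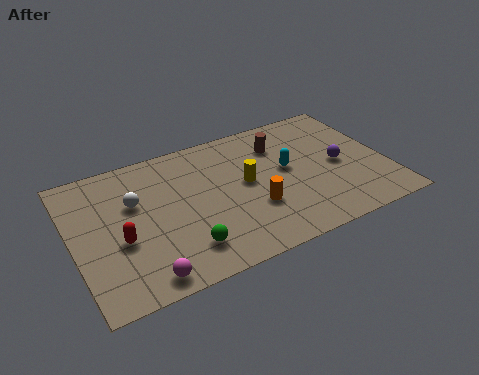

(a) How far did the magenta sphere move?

1.5

The magenta sphere was near (1.5, 1.9) before and (2.6, 0.9) after, so it travelled √(1.1² + 1.0²) ≈ 1.5 units.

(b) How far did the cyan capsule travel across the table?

3.5

The cyan capsule was near (11.7, 2.0) before and (9.2, 4.4) after, so it travelled √(2.5² + 2.4²) ≈ 3.5 units.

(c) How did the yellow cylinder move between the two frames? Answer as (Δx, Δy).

(2.2, -1.5)

The yellow cylinder was at about (5.2, 5.8) and moved to about (7.4, 4.3).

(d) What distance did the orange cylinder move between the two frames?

2.3

From (5.9, 1.1) to (7.5, 2.7), the orange cylinder covered √(1.6² + 1.6²) ≈ 2.3 units.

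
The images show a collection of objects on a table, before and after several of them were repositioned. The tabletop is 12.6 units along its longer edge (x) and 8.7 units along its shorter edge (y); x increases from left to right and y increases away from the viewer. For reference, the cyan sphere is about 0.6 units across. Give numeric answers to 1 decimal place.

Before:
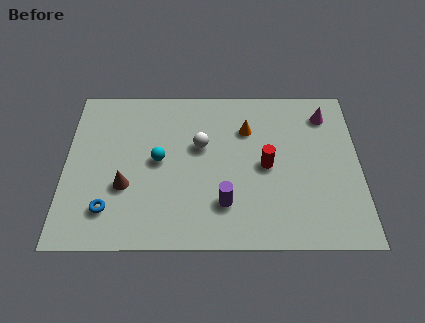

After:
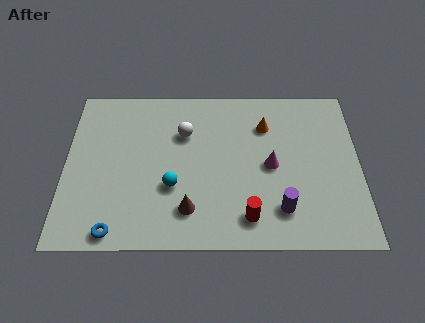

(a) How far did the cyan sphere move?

1.5

The cyan sphere was near (4.0, 4.5) before and (4.6, 3.1) after, so it travelled √(0.6² + 1.4²) ≈ 1.5 units.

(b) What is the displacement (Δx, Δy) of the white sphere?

(-0.7, 0.7)

From the two frames, the white sphere sits at roughly (5.8, 5.3) before and (5.1, 6.0) after.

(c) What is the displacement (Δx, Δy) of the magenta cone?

(-2.4, -2.8)

The magenta cone was at about (11.2, 7.0) and moved to about (8.8, 4.2).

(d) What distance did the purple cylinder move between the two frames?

2.4

The purple cylinder moved from about (6.8, 2.2) to (9.2, 1.9), a distance of √(2.4² + 0.3²) ≈ 2.4.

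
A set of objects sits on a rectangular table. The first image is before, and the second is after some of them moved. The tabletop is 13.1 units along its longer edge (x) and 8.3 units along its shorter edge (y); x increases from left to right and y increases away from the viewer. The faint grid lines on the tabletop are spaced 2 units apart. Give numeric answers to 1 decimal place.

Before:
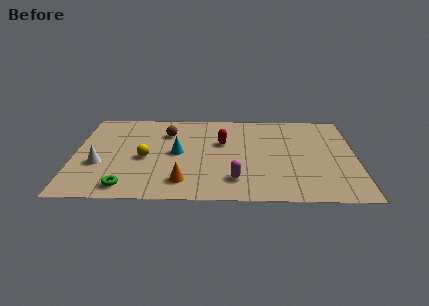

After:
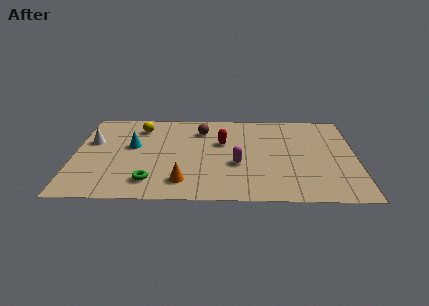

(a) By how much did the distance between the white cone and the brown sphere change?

+0.9

The distance was about 4.3 in the first image and 5.2 in the second, so they moved 0.9 units further apart.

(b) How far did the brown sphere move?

1.6

The brown sphere moved from about (4.3, 6.1) to (5.9, 6.4), a distance of √(1.6² + 0.3²) ≈ 1.6.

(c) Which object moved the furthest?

the yellow sphere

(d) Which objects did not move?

the red capsule and the orange cone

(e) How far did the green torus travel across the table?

1.2

The green torus moved from about (2.5, 1.1) to (3.6, 1.6), a distance of √(1.1² + 0.5²) ≈ 1.2.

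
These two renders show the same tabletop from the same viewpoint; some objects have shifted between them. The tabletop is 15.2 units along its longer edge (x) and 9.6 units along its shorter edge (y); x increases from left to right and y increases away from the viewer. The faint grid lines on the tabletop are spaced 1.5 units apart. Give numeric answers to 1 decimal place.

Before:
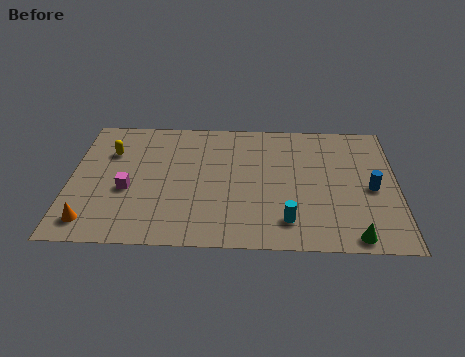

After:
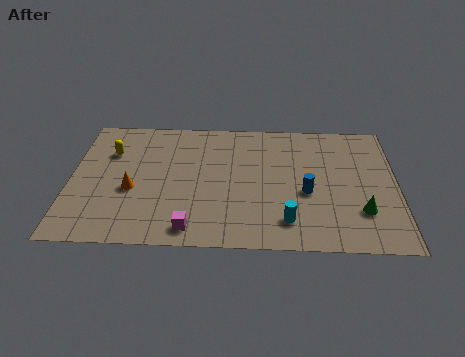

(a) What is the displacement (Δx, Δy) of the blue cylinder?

(-3.0, -0.4)

From the two frames, the blue cylinder sits at roughly (14.0, 4.4) before and (11.0, 4.0) after.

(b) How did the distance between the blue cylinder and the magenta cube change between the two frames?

-5.3

They were about 11.3 units apart before and 6.0 after — 5.3 units closer together.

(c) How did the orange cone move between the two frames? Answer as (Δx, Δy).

(1.8, 2.4)

The orange cone started near (1.1, 1.5) and ended near (2.9, 3.9).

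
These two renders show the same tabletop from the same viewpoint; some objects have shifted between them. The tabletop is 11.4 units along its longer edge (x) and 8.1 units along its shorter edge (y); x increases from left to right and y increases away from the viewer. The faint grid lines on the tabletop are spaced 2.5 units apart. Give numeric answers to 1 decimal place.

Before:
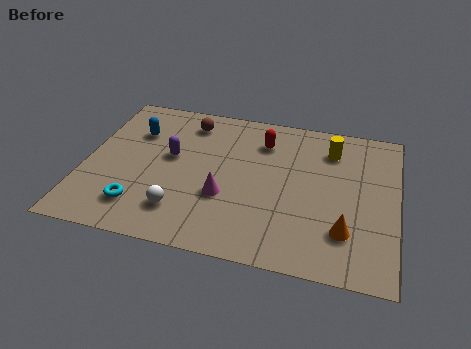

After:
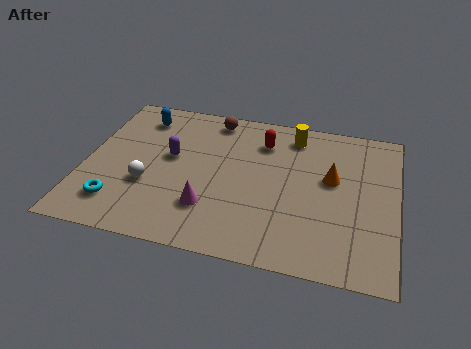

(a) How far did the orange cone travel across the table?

2.7

From (9.6, 2.1) to (9.0, 4.7), the orange cone covered √(0.6² + 2.6²) ≈ 2.7 units.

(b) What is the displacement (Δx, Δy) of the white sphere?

(-1.3, 1.1)

The white sphere was at about (3.7, 1.8) and moved to about (2.4, 2.9).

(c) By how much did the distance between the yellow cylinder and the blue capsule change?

-1.5

They were about 7.2 units apart before and 5.7 after — 1.5 units closer together.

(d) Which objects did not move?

the red capsule and the purple capsule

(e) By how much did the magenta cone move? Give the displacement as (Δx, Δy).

(-0.5, -0.7)

The magenta cone was at about (5.2, 2.9) and moved to about (4.7, 2.2).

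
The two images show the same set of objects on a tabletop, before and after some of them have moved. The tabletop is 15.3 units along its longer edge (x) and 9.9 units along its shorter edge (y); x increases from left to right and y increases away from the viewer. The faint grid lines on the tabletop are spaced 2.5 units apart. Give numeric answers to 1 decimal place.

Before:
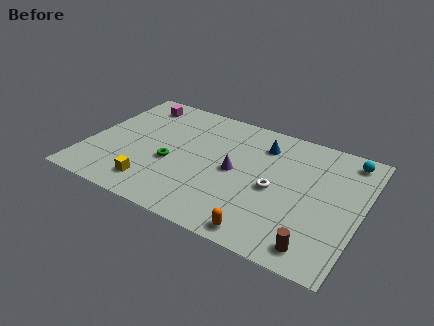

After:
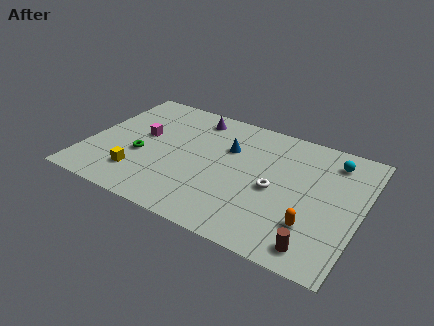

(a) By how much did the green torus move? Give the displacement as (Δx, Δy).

(-1.7, -0.1)

From the two frames, the green torus sits at roughly (4.8, 4.0) before and (3.1, 3.9) after.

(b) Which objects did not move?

the white torus and the brown cylinder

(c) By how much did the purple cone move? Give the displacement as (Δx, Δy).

(-2.8, 3.5)

The purple cone started near (8.3, 4.9) and ended near (5.5, 8.4).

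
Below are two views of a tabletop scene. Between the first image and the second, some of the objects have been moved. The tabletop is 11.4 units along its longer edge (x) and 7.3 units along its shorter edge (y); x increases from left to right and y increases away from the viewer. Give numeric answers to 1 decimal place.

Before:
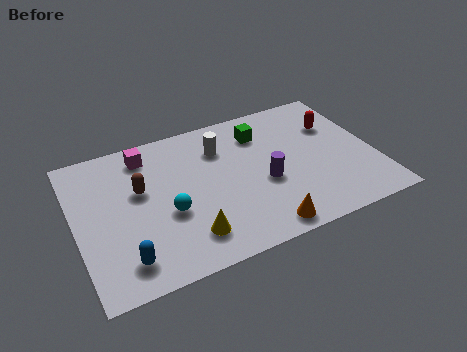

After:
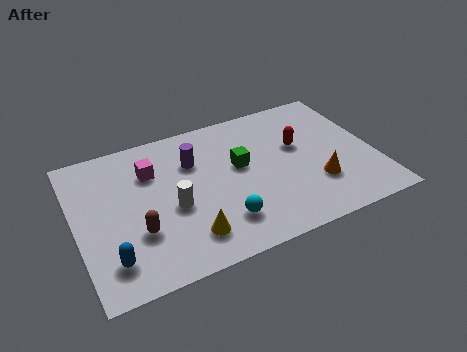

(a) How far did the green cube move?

1.7

From (7.3, 5.6) to (6.3, 4.2), the green cube covered √(1.0² + 1.4²) ≈ 1.7 units.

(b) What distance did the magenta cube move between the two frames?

0.9

From (2.9, 6.1) to (3.0, 5.2), the magenta cube covered √(0.1² + 0.9²) ≈ 0.9 units.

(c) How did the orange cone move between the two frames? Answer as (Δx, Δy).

(2.3, 1.4)

From the two frames, the orange cone sits at roughly (6.7, 0.8) before and (9.0, 2.2) after.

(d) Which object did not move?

the yellow cone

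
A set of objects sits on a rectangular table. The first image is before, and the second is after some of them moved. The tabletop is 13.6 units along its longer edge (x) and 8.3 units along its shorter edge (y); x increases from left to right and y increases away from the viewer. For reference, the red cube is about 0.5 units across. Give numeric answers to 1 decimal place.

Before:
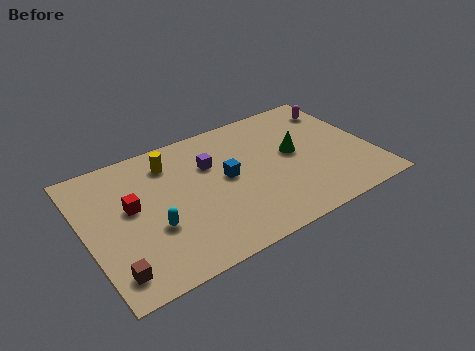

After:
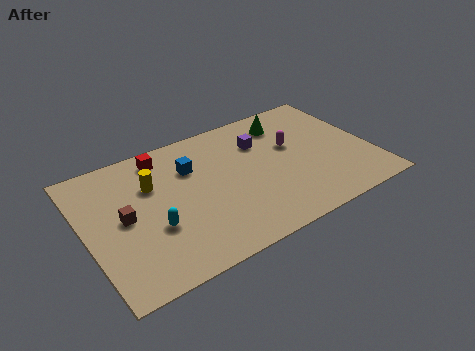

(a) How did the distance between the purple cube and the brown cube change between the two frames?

+0.3

Before: roughly 6.7 units apart; after: 7.0. That's 0.3 units further apart.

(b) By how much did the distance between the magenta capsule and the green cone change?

-1.6

Before: roughly 3.3 units apart; after: 1.7. That's 1.6 units closer together.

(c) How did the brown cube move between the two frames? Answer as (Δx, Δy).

(0.9, 2.8)

The brown cube was at about (0.9, 1.4) and moved to about (1.8, 4.2).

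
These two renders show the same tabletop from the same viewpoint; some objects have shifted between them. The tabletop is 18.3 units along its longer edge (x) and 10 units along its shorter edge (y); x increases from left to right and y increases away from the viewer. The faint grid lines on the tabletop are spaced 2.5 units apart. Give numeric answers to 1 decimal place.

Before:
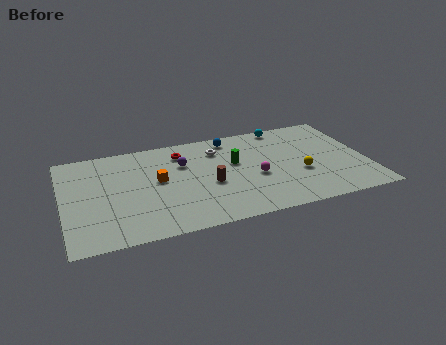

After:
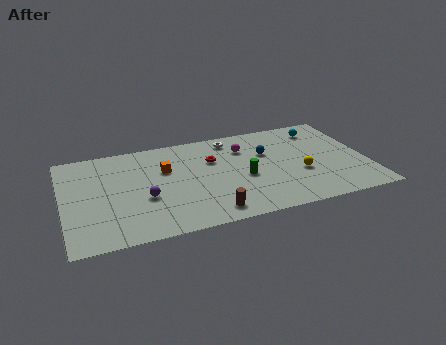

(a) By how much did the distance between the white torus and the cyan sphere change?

+1.1

Before: roughly 4.4 units apart; after: 5.5. That's 1.1 units further apart.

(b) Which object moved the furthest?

the purple sphere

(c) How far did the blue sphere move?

3.0

From (10.4, 8.7) to (12.4, 6.5), the blue sphere covered √(2.0² + 2.2²) ≈ 3.0 units.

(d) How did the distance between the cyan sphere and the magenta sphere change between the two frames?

-0.5

They were about 5.4 units apart before and 4.9 after — 0.5 units closer together.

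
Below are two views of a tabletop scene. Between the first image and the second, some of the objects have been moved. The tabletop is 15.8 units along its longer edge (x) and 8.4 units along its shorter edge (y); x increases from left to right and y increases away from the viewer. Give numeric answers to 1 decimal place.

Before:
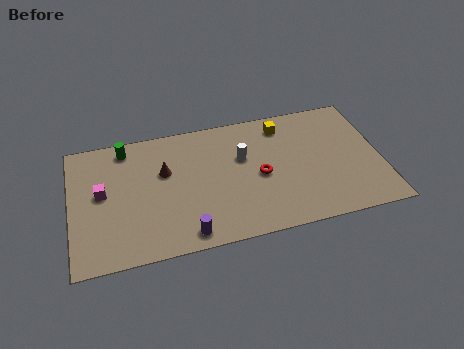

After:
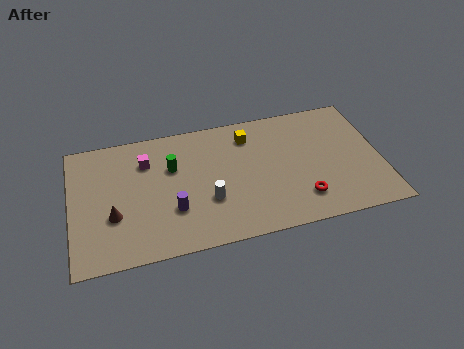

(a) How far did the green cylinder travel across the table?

2.9

From (2.9, 7.3) to (5.2, 5.5), the green cylinder covered √(2.3² + 1.8²) ≈ 2.9 units.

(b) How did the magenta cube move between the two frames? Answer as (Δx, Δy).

(2.3, 1.6)

The magenta cube started near (1.6, 4.6) and ended near (3.9, 6.2).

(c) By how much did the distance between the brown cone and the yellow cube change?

+1.6

They were about 6.4 units apart before and 8.0 after — 1.6 units further apart.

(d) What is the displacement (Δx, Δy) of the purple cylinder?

(-0.6, 1.7)

The purple cylinder started near (5.7, 1.0) and ended near (5.1, 2.7).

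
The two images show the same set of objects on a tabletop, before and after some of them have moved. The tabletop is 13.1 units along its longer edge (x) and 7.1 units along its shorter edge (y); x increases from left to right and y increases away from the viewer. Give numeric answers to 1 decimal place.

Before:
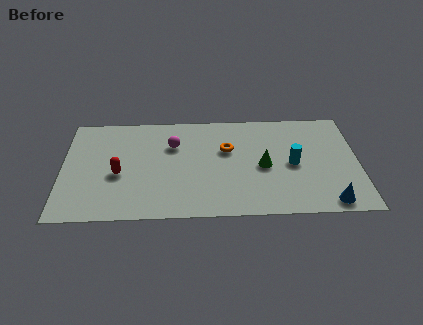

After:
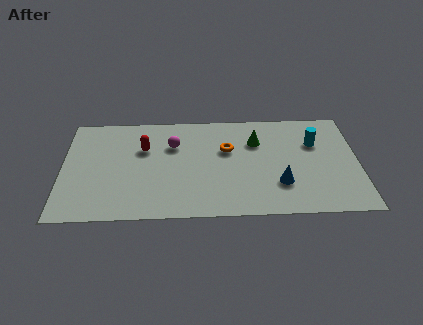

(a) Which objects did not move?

the magenta sphere and the orange torus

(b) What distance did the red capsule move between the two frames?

2.0

From (2.5, 3.0) to (3.6, 4.7), the red capsule covered √(1.1² + 1.7²) ≈ 2.0 units.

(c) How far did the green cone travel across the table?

1.7

The green cone moved from about (8.9, 3.3) to (8.6, 5.0), a distance of √(0.3² + 1.7²) ≈ 1.7.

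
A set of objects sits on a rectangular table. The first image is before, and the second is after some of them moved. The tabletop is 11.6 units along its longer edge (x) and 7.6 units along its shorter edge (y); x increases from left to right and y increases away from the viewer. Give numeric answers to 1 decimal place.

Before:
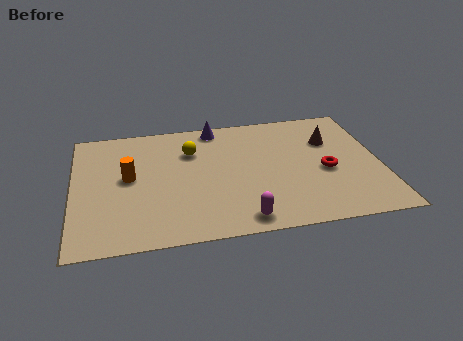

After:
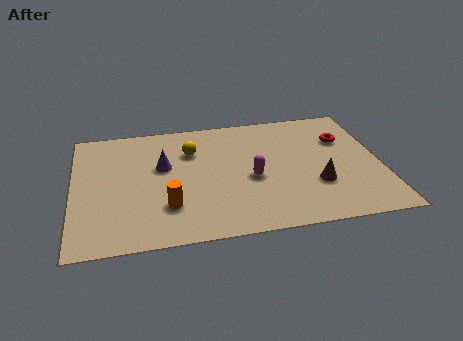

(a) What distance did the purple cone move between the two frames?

3.0

The purple cone moved from about (5.5, 6.8) to (3.4, 4.6), a distance of √(2.1² + 2.2²) ≈ 3.0.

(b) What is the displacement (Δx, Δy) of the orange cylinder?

(1.4, -2.0)

From the two frames, the orange cylinder sits at roughly (2.1, 4.1) before and (3.5, 2.1) after.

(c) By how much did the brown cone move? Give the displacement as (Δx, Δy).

(-0.7, -2.7)

From the two frames, the brown cone sits at roughly (9.8, 5.2) before and (9.1, 2.5) after.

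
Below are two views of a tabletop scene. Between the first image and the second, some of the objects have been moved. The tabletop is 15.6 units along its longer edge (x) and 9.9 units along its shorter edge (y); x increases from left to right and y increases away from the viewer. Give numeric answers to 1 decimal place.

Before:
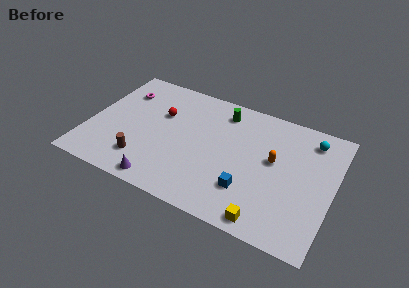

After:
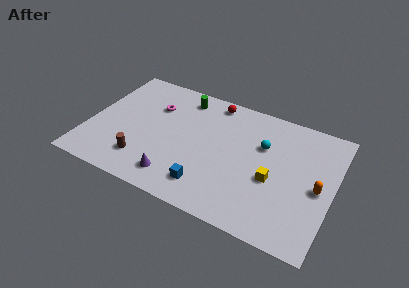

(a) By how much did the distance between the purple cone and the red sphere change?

+1.8

The distance was about 5.5 in the first image and 7.3 in the second, so they moved 1.8 units further apart.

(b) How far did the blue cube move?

2.6

The blue cube moved from about (10.5, 2.7) to (8.0, 1.9), a distance of √(2.5² + 0.8²) ≈ 2.6.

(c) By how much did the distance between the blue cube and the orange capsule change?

+4.0

The distance was about 3.2 in the first image and 7.2 in the second, so they moved 4.0 units further apart.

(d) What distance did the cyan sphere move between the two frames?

3.4

The cyan sphere moved from about (13.9, 8.2) to (11.0, 6.5), a distance of √(2.9² + 1.7²) ≈ 3.4.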